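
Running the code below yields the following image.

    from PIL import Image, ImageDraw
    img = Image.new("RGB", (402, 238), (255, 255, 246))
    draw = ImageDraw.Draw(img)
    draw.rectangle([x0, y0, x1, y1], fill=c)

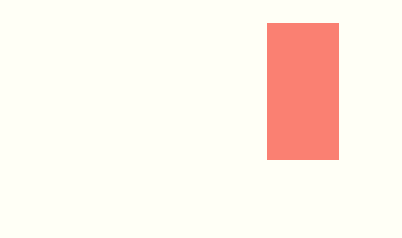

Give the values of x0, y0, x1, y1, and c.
x0 = 267; y0 = 23; x1 = 338; y1 = 159; c = 'salmon'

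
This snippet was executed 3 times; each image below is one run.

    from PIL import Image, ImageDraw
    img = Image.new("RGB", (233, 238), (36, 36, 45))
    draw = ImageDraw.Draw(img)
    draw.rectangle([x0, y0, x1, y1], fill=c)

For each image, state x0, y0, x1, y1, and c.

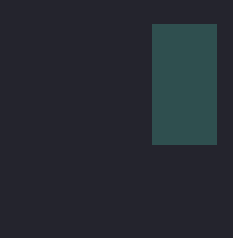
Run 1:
x0 = 152; y0 = 24; x1 = 216; y1 = 144; c = 'darkslategray'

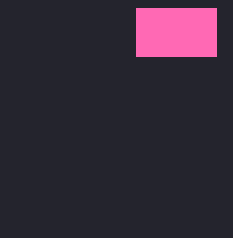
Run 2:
x0 = 136, y0 = 8, x1 = 216, y1 = 56, c = 'hotpink'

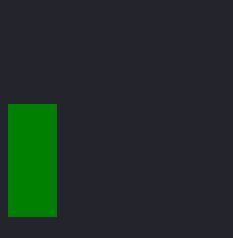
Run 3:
x0 = 8, y0 = 104, x1 = 56, y1 = 216, c = 'green'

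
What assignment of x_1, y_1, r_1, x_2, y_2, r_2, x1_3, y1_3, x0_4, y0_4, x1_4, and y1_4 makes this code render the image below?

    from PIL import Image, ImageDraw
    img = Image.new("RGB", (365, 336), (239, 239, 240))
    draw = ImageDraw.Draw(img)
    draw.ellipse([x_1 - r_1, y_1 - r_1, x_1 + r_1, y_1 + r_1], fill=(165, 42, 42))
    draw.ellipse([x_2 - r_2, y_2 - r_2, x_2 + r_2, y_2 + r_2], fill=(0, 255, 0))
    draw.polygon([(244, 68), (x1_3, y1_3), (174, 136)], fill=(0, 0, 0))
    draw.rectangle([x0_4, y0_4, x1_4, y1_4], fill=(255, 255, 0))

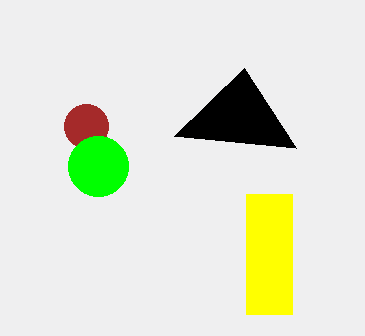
x_1 = 86
y_1 = 126
r_1 = 22
x_2 = 98
y_2 = 166
r_2 = 30
x1_3 = 296
y1_3 = 148
x0_4 = 246
y0_4 = 194
x1_4 = 292
y1_4 = 314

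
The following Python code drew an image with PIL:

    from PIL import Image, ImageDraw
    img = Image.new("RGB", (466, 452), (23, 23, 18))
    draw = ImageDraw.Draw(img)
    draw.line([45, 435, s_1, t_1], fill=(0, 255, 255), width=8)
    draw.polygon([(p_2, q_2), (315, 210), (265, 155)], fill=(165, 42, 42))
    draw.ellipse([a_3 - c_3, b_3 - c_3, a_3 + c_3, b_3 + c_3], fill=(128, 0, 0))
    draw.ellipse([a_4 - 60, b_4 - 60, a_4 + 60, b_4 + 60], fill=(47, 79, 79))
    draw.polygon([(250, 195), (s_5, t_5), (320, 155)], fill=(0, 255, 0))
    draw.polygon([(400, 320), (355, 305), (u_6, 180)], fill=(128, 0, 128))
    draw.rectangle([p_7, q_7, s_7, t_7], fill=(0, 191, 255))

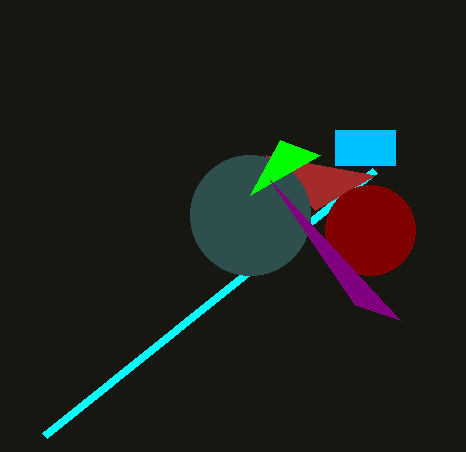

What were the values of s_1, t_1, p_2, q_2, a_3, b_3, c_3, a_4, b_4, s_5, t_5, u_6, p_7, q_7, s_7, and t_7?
s_1 = 375, t_1 = 170, p_2 = 375, q_2 = 175, a_3 = 370, b_3 = 230, c_3 = 45, a_4 = 250, b_4 = 215, s_5 = 280, t_5 = 140, u_6 = 270, p_7 = 335, q_7 = 130, s_7 = 395, t_7 = 165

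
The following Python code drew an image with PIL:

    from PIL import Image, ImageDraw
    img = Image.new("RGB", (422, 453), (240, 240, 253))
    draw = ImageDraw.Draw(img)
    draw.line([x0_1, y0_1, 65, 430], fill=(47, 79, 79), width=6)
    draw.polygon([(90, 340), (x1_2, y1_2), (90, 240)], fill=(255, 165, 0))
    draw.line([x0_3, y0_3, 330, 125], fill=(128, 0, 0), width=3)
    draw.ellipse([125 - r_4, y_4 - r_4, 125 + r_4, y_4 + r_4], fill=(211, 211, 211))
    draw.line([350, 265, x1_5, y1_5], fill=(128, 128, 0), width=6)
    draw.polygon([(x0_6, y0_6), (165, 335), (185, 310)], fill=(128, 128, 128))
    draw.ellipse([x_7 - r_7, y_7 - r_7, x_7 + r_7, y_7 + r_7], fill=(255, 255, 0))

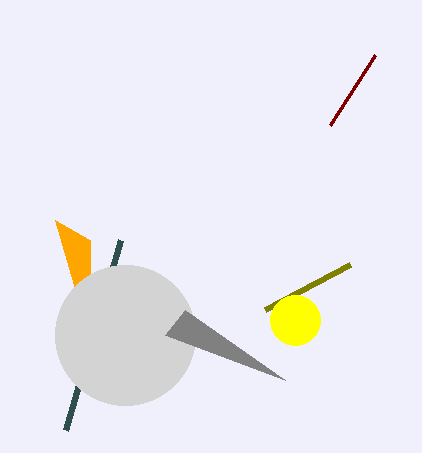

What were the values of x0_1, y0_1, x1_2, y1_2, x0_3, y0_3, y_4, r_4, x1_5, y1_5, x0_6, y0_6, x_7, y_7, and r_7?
x0_1 = 120, y0_1 = 240, x1_2 = 55, y1_2 = 220, x0_3 = 375, y0_3 = 55, y_4 = 335, r_4 = 70, x1_5 = 265, y1_5 = 310, x0_6 = 285, y0_6 = 380, x_7 = 295, y_7 = 320, r_7 = 25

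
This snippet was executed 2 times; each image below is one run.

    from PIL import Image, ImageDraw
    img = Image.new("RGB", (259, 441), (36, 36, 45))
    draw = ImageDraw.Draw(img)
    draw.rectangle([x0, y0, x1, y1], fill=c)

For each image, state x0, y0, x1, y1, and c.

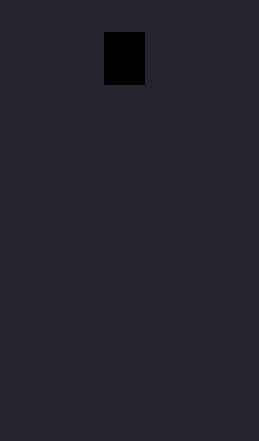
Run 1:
x0 = 104; y0 = 32; x1 = 144; y1 = 84; c = 'black'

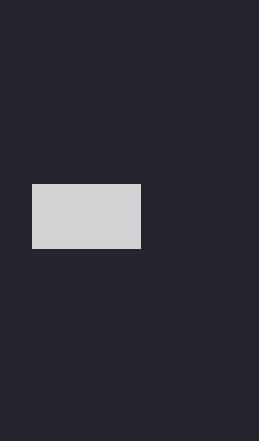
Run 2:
x0 = 32
y0 = 184
x1 = 140
y1 = 248
c = 'lightgray'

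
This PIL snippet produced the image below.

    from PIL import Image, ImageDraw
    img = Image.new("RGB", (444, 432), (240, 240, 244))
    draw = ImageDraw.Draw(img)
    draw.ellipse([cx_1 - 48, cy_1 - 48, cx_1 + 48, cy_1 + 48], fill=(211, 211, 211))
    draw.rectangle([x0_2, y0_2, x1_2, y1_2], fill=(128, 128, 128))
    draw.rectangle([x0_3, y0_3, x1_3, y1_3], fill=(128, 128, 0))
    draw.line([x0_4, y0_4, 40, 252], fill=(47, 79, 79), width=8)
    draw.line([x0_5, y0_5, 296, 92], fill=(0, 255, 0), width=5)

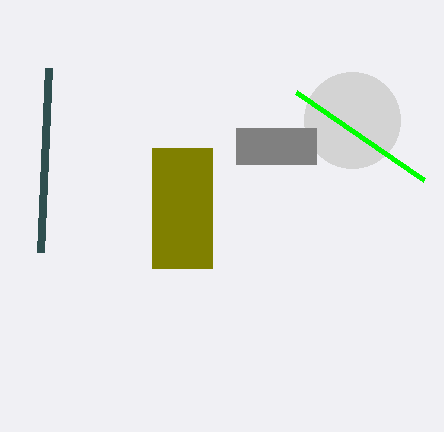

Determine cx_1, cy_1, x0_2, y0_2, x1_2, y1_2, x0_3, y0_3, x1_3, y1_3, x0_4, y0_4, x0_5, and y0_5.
cx_1 = 352
cy_1 = 120
x0_2 = 236
y0_2 = 128
x1_2 = 316
y1_2 = 164
x0_3 = 152
y0_3 = 148
x1_3 = 212
y1_3 = 268
x0_4 = 48
y0_4 = 68
x0_5 = 424
y0_5 = 180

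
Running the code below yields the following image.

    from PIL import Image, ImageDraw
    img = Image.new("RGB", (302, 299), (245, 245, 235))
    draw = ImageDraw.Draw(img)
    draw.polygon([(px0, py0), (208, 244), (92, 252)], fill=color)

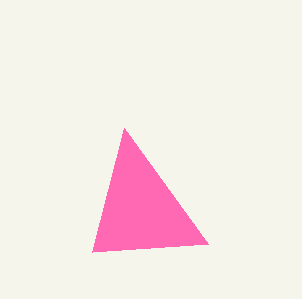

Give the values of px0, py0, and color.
px0 = 124; py0 = 128; color = 'hotpink'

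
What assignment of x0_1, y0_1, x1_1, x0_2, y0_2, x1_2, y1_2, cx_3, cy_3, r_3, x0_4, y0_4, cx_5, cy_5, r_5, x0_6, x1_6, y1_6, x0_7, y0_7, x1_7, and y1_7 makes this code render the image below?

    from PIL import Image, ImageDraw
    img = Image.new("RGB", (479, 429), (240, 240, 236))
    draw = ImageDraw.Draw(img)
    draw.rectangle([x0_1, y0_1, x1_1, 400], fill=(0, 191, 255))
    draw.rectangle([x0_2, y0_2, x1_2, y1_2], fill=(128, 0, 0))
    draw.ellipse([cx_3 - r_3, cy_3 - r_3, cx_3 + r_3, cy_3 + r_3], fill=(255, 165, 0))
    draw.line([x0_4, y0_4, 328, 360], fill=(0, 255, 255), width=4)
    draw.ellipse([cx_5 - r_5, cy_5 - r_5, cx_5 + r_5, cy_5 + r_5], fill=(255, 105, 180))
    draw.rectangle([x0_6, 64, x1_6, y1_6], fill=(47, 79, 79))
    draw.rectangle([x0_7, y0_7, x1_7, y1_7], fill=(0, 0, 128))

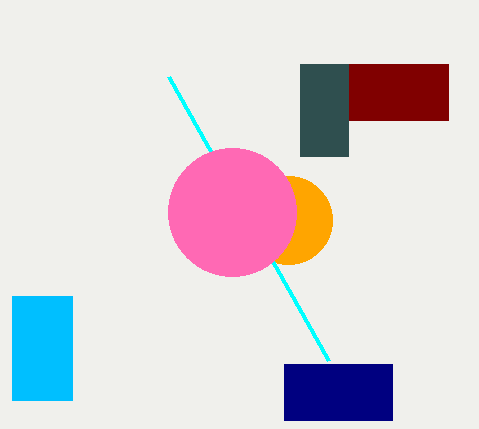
x0_1 = 12
y0_1 = 296
x1_1 = 72
x0_2 = 300
y0_2 = 64
x1_2 = 448
y1_2 = 120
cx_3 = 288
cy_3 = 220
r_3 = 44
x0_4 = 168
y0_4 = 76
cx_5 = 232
cy_5 = 212
r_5 = 64
x0_6 = 300
x1_6 = 348
y1_6 = 156
x0_7 = 284
y0_7 = 364
x1_7 = 392
y1_7 = 420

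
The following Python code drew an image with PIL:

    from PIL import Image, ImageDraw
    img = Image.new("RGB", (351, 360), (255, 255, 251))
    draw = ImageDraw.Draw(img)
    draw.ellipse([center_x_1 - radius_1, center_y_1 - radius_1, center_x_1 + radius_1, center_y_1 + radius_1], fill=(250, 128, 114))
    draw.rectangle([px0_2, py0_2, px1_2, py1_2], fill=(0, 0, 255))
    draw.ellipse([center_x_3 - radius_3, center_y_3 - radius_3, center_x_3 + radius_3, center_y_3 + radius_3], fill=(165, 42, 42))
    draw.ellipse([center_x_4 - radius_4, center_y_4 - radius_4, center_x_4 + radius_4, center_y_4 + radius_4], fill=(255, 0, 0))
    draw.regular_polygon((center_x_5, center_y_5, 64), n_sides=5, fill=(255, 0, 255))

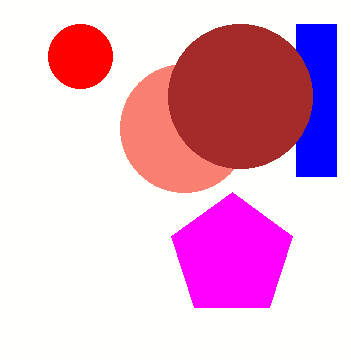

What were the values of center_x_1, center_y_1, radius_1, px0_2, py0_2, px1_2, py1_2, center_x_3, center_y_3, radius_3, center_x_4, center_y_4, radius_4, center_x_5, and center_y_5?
center_x_1 = 184; center_y_1 = 128; radius_1 = 64; px0_2 = 296; py0_2 = 24; px1_2 = 336; py1_2 = 176; center_x_3 = 240; center_y_3 = 96; radius_3 = 72; center_x_4 = 80; center_y_4 = 56; radius_4 = 32; center_x_5 = 232; center_y_5 = 256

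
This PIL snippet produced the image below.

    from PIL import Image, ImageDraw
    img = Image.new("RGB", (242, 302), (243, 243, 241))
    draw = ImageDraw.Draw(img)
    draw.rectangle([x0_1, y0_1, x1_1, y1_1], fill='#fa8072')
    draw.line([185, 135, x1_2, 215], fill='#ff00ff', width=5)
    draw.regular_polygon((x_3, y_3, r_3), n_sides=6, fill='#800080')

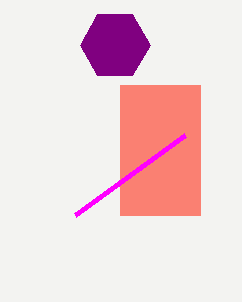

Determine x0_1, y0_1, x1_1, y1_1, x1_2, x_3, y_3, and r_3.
x0_1 = 120, y0_1 = 85, x1_1 = 200, y1_1 = 215, x1_2 = 75, x_3 = 115, y_3 = 45, r_3 = 35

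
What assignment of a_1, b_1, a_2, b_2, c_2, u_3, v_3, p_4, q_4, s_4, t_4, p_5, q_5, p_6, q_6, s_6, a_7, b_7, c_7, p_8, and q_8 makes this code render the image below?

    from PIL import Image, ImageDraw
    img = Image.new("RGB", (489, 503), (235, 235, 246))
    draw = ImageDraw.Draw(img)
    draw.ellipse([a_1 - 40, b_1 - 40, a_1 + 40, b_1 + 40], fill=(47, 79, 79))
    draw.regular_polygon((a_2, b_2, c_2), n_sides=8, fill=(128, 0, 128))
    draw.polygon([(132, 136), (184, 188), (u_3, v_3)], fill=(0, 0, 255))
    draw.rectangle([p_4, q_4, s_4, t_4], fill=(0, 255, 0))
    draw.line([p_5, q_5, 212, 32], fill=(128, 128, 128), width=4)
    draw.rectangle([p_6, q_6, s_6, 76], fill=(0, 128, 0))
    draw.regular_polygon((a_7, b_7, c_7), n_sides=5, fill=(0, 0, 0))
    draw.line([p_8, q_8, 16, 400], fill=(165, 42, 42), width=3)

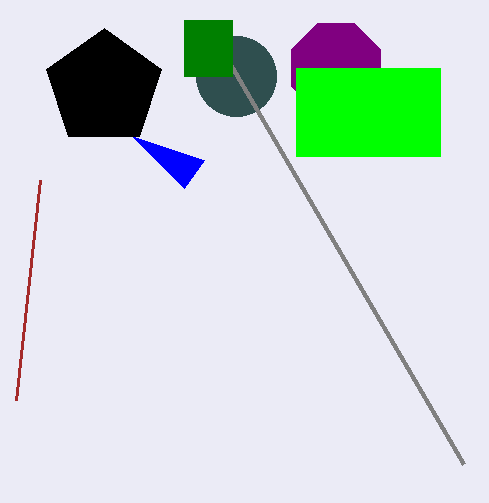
a_1 = 236; b_1 = 76; a_2 = 336; b_2 = 68; c_2 = 48; u_3 = 204; v_3 = 160; p_4 = 296; q_4 = 68; s_4 = 440; t_4 = 156; p_5 = 464; q_5 = 464; p_6 = 184; q_6 = 20; s_6 = 232; a_7 = 104; b_7 = 88; c_7 = 60; p_8 = 40; q_8 = 180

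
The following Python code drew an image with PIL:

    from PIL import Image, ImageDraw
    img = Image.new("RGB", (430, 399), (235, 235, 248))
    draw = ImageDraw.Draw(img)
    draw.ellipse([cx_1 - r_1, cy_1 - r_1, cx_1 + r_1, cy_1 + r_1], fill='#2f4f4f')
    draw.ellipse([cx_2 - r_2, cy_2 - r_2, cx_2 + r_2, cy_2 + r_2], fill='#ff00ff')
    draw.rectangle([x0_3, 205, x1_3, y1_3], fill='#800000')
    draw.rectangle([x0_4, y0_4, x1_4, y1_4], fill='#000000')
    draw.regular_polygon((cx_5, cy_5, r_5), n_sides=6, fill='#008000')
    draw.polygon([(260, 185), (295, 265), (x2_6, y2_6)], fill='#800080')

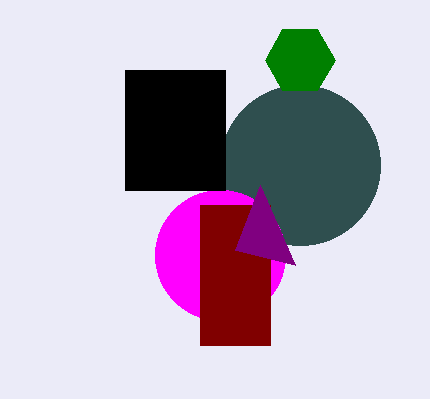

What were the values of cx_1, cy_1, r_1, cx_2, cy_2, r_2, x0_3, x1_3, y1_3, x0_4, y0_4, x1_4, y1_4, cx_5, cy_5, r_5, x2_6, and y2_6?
cx_1 = 300
cy_1 = 165
r_1 = 80
cx_2 = 220
cy_2 = 255
r_2 = 65
x0_3 = 200
x1_3 = 270
y1_3 = 345
x0_4 = 125
y0_4 = 70
x1_4 = 225
y1_4 = 190
cx_5 = 300
cy_5 = 60
r_5 = 35
x2_6 = 235
y2_6 = 250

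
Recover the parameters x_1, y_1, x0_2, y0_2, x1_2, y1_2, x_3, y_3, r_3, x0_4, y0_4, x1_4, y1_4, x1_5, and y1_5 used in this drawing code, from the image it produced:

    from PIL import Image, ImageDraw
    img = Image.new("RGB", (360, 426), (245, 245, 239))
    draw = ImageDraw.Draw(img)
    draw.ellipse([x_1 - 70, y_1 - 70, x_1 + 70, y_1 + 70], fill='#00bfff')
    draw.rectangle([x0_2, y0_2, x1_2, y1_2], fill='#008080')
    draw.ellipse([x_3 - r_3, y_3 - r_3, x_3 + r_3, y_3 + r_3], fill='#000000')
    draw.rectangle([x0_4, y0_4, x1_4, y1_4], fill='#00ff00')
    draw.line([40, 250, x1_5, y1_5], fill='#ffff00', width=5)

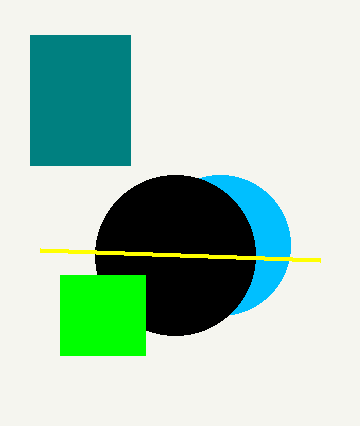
x_1 = 220
y_1 = 245
x0_2 = 30
y0_2 = 35
x1_2 = 130
y1_2 = 165
x_3 = 175
y_3 = 255
r_3 = 80
x0_4 = 60
y0_4 = 275
x1_4 = 145
y1_4 = 355
x1_5 = 320
y1_5 = 260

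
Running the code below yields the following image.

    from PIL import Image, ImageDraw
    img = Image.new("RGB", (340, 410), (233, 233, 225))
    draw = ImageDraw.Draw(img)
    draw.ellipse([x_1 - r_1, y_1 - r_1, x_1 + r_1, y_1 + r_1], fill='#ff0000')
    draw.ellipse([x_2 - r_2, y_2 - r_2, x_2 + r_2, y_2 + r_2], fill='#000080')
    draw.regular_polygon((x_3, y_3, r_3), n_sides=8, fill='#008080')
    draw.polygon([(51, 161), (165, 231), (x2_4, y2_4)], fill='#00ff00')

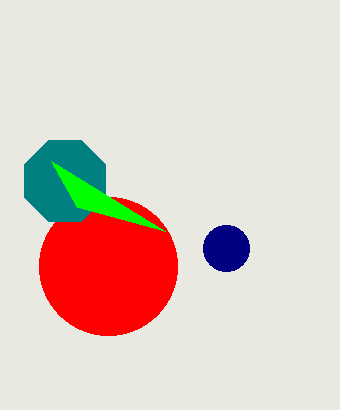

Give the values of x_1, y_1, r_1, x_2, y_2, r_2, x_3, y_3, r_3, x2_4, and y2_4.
x_1 = 108, y_1 = 266, r_1 = 69, x_2 = 226, y_2 = 248, r_2 = 23, x_3 = 65, y_3 = 181, r_3 = 44, x2_4 = 77, y2_4 = 207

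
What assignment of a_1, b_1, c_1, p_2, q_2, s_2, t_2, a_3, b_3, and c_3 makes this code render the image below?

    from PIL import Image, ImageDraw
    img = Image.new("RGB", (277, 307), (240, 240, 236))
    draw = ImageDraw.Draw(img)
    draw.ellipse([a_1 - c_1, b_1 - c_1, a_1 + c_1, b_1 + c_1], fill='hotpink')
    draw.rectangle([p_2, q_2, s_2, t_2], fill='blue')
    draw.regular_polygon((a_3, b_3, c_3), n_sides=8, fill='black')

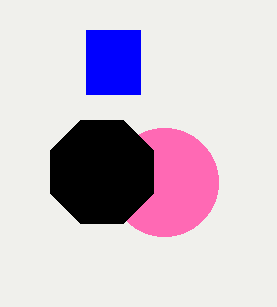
a_1 = 164
b_1 = 182
c_1 = 54
p_2 = 86
q_2 = 30
s_2 = 140
t_2 = 94
a_3 = 102
b_3 = 172
c_3 = 56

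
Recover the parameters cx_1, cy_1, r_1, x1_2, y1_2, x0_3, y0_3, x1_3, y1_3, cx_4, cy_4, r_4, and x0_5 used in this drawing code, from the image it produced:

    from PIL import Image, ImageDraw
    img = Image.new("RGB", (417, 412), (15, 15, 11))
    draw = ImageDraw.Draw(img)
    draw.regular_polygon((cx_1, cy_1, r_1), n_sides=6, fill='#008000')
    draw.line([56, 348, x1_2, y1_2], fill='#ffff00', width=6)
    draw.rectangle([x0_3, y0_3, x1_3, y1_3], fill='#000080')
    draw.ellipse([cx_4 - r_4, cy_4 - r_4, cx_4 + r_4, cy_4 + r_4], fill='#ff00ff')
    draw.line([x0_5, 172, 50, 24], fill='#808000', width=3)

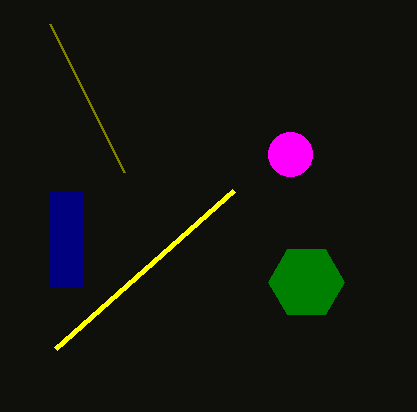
cx_1 = 306, cy_1 = 282, r_1 = 38, x1_2 = 234, y1_2 = 190, x0_3 = 50, y0_3 = 192, x1_3 = 82, y1_3 = 286, cx_4 = 290, cy_4 = 154, r_4 = 22, x0_5 = 124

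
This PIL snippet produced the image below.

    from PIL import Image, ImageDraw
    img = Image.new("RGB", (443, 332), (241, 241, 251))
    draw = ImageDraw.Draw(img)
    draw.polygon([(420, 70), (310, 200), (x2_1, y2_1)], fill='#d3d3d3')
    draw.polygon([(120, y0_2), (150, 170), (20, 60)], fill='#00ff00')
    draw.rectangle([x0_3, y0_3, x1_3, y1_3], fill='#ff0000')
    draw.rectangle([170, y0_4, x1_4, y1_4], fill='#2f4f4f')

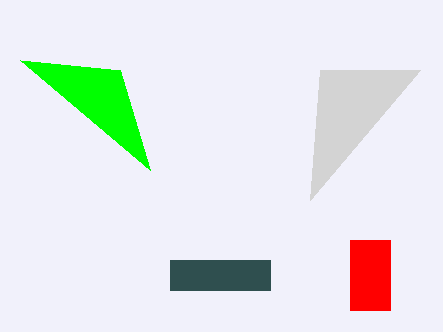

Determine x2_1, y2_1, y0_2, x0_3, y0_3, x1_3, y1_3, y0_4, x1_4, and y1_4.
x2_1 = 320
y2_1 = 70
y0_2 = 70
x0_3 = 350
y0_3 = 240
x1_3 = 390
y1_3 = 310
y0_4 = 260
x1_4 = 270
y1_4 = 290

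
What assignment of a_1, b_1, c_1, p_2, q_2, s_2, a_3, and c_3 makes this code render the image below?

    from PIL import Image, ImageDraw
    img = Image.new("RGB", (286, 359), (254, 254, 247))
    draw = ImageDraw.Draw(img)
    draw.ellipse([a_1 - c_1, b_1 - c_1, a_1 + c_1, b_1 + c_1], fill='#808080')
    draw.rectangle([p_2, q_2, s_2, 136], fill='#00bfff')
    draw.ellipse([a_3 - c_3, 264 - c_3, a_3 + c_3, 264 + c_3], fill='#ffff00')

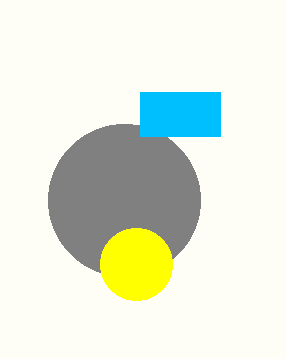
a_1 = 124, b_1 = 200, c_1 = 76, p_2 = 140, q_2 = 92, s_2 = 220, a_3 = 136, c_3 = 36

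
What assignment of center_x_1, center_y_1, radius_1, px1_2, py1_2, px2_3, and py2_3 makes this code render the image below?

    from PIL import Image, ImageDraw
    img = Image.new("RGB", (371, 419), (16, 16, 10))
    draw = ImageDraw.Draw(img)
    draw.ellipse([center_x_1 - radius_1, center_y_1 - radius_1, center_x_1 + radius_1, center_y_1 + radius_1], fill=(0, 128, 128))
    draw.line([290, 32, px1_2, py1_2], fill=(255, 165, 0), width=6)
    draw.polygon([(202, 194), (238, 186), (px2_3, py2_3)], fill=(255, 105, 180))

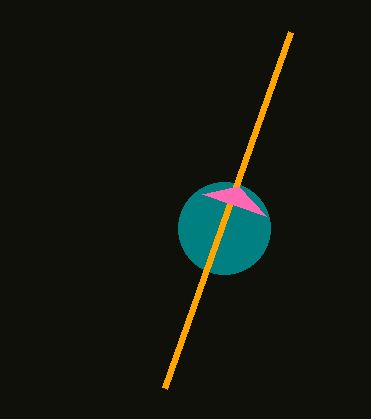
center_x_1 = 224, center_y_1 = 228, radius_1 = 46, px1_2 = 164, py1_2 = 388, px2_3 = 266, py2_3 = 216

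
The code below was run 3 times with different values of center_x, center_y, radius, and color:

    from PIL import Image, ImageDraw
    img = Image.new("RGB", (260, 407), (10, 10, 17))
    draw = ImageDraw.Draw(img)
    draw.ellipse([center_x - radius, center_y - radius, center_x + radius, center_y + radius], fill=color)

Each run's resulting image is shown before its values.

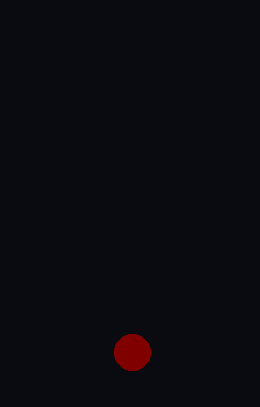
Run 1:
center_x = 132; center_y = 352; radius = 18; color = 'maroon'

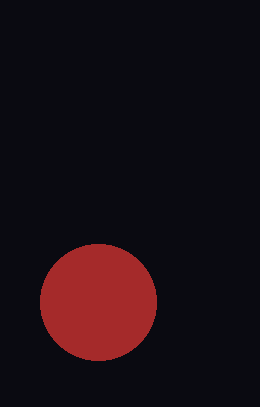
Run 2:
center_x = 98; center_y = 302; radius = 58; color = 'brown'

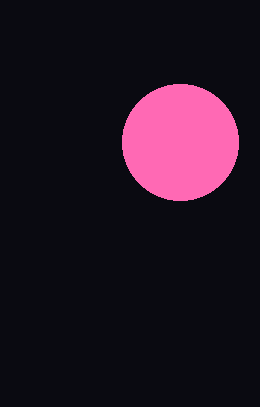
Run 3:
center_x = 180, center_y = 142, radius = 58, color = 'hotpink'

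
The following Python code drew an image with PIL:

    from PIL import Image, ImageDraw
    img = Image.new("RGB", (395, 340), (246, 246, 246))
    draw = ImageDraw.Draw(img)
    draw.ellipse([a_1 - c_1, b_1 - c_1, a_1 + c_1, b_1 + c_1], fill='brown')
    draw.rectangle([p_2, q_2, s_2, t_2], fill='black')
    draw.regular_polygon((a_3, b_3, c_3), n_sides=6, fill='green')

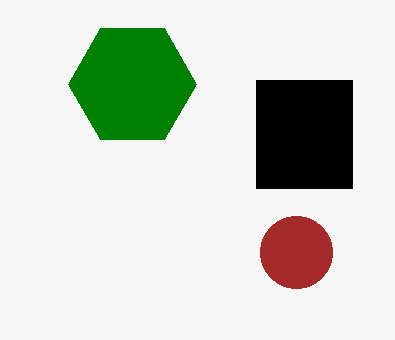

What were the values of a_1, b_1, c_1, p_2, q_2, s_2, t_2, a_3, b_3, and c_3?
a_1 = 296
b_1 = 252
c_1 = 36
p_2 = 256
q_2 = 80
s_2 = 352
t_2 = 188
a_3 = 132
b_3 = 84
c_3 = 64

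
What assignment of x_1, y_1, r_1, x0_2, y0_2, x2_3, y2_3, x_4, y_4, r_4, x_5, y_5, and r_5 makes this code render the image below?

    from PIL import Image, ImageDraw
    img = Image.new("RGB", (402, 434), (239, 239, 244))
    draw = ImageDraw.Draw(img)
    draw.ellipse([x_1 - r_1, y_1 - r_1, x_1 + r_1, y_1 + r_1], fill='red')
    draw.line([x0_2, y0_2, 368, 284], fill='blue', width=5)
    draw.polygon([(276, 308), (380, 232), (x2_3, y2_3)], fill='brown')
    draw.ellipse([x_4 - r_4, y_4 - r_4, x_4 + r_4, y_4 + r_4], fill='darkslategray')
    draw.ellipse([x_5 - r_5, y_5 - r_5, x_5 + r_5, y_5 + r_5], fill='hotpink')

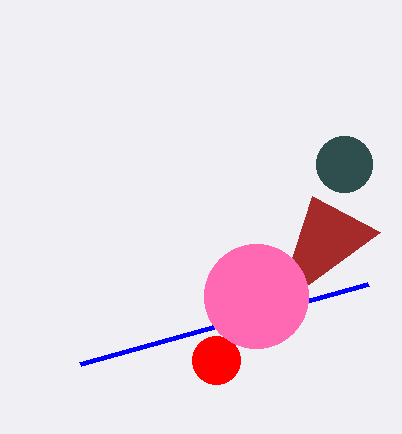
x_1 = 216, y_1 = 360, r_1 = 24, x0_2 = 80, y0_2 = 364, x2_3 = 312, y2_3 = 196, x_4 = 344, y_4 = 164, r_4 = 28, x_5 = 256, y_5 = 296, r_5 = 52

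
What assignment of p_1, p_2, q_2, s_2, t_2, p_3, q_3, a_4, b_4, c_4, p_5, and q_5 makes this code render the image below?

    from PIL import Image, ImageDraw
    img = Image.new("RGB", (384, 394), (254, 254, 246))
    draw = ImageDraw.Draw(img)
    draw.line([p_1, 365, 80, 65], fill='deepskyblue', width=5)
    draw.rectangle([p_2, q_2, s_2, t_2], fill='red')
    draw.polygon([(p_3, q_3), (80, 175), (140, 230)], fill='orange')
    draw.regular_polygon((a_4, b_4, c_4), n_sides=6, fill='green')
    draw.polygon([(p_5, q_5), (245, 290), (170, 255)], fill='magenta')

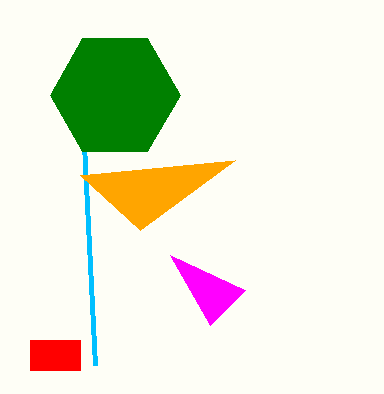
p_1 = 95
p_2 = 30
q_2 = 340
s_2 = 80
t_2 = 370
p_3 = 235
q_3 = 160
a_4 = 115
b_4 = 95
c_4 = 65
p_5 = 210
q_5 = 325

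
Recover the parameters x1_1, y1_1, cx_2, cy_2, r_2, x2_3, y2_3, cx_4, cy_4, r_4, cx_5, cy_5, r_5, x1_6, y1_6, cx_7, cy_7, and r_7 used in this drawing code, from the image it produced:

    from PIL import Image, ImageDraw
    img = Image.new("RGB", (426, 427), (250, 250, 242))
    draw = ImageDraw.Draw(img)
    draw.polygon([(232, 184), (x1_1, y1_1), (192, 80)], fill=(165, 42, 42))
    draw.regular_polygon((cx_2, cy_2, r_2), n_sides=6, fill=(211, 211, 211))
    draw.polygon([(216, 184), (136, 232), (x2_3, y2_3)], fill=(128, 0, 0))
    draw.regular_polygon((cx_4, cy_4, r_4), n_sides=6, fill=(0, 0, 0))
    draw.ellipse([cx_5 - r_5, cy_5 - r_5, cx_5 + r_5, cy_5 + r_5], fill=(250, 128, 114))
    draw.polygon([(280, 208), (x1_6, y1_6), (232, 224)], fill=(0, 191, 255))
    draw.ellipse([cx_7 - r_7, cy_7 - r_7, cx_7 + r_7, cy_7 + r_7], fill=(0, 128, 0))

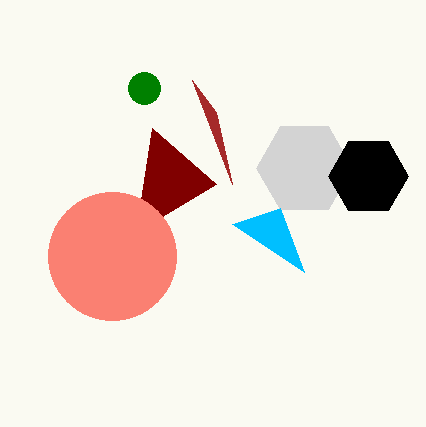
x1_1 = 216; y1_1 = 112; cx_2 = 304; cy_2 = 168; r_2 = 48; x2_3 = 152; y2_3 = 128; cx_4 = 368; cy_4 = 176; r_4 = 40; cx_5 = 112; cy_5 = 256; r_5 = 64; x1_6 = 304; y1_6 = 272; cx_7 = 144; cy_7 = 88; r_7 = 16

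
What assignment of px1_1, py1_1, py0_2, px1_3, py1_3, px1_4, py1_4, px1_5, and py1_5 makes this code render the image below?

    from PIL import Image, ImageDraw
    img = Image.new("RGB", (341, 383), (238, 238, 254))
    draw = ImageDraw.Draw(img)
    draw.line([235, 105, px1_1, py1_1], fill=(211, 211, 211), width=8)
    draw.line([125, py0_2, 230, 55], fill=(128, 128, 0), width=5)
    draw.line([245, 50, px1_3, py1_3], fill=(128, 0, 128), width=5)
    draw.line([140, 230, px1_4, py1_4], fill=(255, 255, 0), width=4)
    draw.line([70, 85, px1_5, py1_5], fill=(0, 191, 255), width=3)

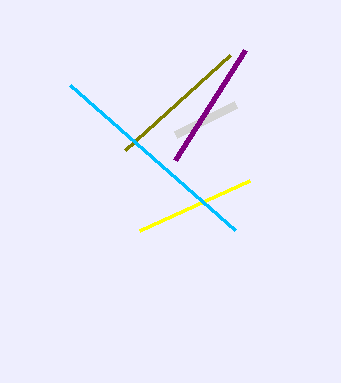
px1_1 = 175, py1_1 = 135, py0_2 = 150, px1_3 = 175, py1_3 = 160, px1_4 = 250, py1_4 = 180, px1_5 = 235, py1_5 = 230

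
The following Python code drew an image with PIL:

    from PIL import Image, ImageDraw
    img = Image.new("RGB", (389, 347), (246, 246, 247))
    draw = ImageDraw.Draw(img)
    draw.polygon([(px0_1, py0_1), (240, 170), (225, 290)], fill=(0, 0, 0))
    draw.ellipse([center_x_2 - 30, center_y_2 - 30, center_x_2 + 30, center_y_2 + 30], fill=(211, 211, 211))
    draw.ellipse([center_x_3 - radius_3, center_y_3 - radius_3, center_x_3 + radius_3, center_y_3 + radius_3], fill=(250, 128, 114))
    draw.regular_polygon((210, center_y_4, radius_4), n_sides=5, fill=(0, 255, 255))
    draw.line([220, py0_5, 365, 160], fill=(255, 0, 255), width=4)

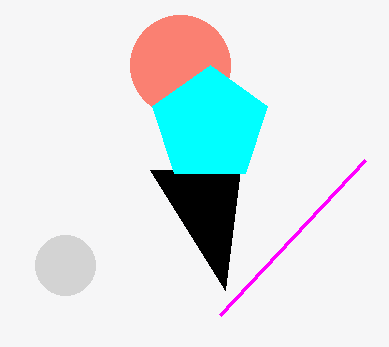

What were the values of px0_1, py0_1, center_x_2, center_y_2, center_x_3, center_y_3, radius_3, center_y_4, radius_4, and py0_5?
px0_1 = 150; py0_1 = 170; center_x_2 = 65; center_y_2 = 265; center_x_3 = 180; center_y_3 = 65; radius_3 = 50; center_y_4 = 125; radius_4 = 60; py0_5 = 315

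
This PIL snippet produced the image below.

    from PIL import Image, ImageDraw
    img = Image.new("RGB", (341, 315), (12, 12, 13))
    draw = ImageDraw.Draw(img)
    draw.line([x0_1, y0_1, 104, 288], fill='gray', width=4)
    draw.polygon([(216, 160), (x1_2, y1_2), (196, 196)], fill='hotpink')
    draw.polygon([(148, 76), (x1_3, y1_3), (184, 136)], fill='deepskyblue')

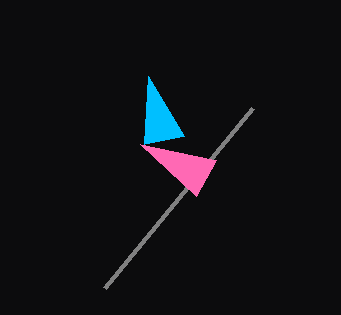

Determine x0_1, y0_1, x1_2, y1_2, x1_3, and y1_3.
x0_1 = 252; y0_1 = 108; x1_2 = 140; y1_2 = 144; x1_3 = 144; y1_3 = 144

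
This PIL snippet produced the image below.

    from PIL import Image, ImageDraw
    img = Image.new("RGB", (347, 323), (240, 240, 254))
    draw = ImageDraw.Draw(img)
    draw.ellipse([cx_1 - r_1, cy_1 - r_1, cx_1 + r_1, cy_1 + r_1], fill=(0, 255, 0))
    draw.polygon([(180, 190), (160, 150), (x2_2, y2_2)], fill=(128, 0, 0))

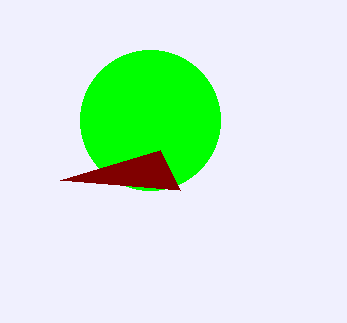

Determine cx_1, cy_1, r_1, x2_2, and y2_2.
cx_1 = 150
cy_1 = 120
r_1 = 70
x2_2 = 60
y2_2 = 180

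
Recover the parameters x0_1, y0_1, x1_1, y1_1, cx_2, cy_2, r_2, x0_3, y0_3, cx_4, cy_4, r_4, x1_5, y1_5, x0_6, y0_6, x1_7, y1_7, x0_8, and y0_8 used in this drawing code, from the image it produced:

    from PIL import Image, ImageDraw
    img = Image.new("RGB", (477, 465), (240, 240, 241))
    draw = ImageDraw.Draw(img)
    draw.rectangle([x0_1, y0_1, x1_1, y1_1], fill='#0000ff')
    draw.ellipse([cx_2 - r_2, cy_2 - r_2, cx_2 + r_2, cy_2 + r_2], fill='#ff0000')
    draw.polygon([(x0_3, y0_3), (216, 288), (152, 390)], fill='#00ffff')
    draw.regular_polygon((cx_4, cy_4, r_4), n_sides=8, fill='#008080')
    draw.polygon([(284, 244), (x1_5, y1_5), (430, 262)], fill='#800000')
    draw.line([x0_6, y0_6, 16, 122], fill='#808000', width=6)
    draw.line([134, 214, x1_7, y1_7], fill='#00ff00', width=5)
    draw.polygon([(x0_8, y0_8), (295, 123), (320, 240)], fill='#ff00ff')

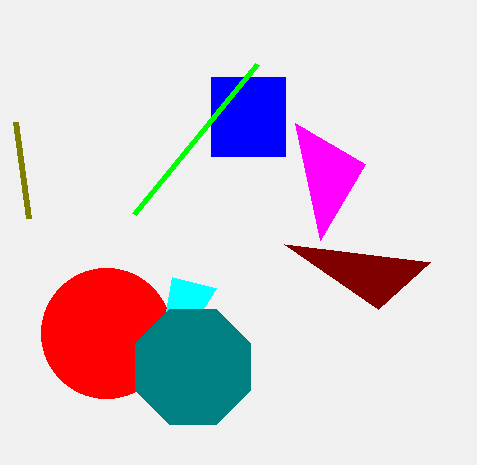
x0_1 = 211
y0_1 = 77
x1_1 = 285
y1_1 = 156
cx_2 = 106
cy_2 = 333
r_2 = 65
x0_3 = 172
y0_3 = 277
cx_4 = 193
cy_4 = 367
r_4 = 62
x1_5 = 378
y1_5 = 309
x0_6 = 29
y0_6 = 218
x1_7 = 257
y1_7 = 64
x0_8 = 365
y0_8 = 164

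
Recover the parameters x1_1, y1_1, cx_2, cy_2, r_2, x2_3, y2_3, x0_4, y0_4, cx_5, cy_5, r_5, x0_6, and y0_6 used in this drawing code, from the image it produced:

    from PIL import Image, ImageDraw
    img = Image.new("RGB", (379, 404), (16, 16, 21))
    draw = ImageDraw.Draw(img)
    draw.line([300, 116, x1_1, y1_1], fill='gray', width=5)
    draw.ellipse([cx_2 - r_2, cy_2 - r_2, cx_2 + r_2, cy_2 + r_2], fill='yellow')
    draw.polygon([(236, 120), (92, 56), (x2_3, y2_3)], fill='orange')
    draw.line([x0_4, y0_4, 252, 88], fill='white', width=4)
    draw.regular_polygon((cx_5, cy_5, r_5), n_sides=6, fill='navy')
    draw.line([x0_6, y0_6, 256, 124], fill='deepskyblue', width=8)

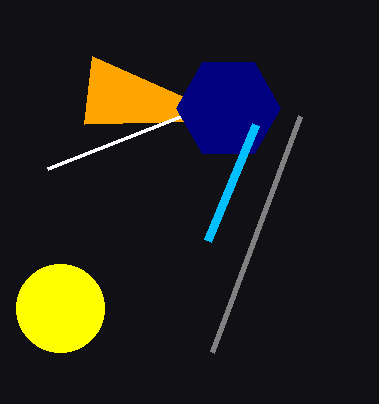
x1_1 = 212, y1_1 = 352, cx_2 = 60, cy_2 = 308, r_2 = 44, x2_3 = 84, y2_3 = 124, x0_4 = 48, y0_4 = 168, cx_5 = 228, cy_5 = 108, r_5 = 52, x0_6 = 208, y0_6 = 240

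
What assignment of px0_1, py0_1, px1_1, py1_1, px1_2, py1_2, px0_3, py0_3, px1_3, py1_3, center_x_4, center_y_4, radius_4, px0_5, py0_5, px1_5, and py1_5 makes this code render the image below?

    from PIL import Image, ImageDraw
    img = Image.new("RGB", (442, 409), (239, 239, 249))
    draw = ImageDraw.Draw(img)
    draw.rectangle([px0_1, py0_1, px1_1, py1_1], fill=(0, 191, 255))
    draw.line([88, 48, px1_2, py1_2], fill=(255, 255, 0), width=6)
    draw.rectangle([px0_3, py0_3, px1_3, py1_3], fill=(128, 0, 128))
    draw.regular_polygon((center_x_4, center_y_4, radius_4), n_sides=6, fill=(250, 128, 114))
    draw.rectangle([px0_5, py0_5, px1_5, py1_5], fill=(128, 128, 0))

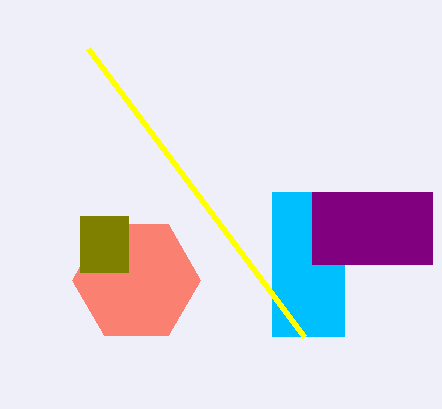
px0_1 = 272, py0_1 = 192, px1_1 = 344, py1_1 = 336, px1_2 = 304, py1_2 = 336, px0_3 = 312, py0_3 = 192, px1_3 = 432, py1_3 = 264, center_x_4 = 136, center_y_4 = 280, radius_4 = 64, px0_5 = 80, py0_5 = 216, px1_5 = 128, py1_5 = 272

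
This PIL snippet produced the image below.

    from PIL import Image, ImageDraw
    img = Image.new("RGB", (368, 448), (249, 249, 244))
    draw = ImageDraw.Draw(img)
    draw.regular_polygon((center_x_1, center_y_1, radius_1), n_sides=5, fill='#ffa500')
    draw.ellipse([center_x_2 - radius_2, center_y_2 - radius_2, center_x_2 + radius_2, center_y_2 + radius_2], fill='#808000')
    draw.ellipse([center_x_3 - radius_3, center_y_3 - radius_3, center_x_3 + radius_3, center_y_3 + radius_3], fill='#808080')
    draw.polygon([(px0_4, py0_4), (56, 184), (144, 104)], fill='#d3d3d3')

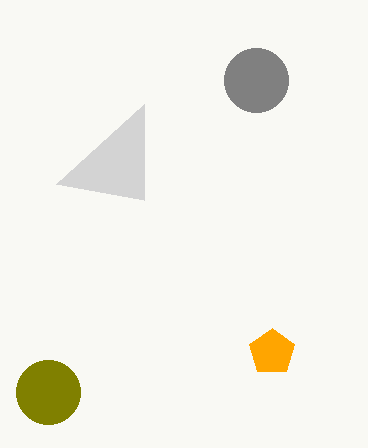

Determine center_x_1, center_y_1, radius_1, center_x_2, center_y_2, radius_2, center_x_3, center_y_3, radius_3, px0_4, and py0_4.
center_x_1 = 272, center_y_1 = 352, radius_1 = 24, center_x_2 = 48, center_y_2 = 392, radius_2 = 32, center_x_3 = 256, center_y_3 = 80, radius_3 = 32, px0_4 = 144, py0_4 = 200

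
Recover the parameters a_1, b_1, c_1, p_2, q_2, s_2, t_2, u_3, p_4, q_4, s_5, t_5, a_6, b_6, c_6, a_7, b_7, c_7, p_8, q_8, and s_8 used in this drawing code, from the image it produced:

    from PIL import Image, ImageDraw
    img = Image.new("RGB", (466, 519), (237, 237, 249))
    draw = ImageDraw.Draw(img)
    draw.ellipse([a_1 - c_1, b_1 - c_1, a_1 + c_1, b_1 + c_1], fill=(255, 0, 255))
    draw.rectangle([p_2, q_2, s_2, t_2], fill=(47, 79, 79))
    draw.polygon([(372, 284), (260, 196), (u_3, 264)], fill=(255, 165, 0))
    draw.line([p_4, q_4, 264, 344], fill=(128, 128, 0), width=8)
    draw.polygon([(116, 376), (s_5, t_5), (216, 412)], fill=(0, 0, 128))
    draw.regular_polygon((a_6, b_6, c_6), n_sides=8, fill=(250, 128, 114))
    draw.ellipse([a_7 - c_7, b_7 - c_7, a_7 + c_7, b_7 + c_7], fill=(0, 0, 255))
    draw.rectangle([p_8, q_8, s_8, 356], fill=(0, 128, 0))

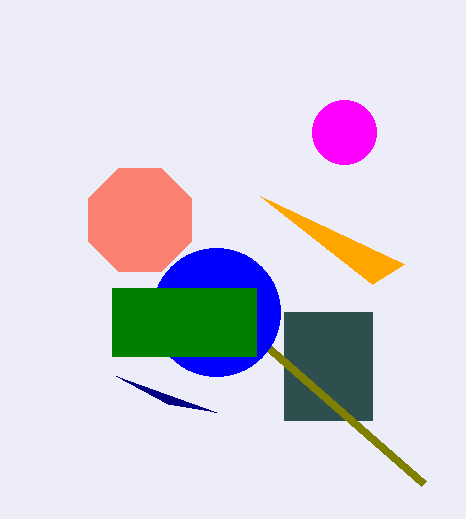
a_1 = 344, b_1 = 132, c_1 = 32, p_2 = 284, q_2 = 312, s_2 = 372, t_2 = 420, u_3 = 404, p_4 = 424, q_4 = 484, s_5 = 168, t_5 = 404, a_6 = 140, b_6 = 220, c_6 = 56, a_7 = 216, b_7 = 312, c_7 = 64, p_8 = 112, q_8 = 288, s_8 = 256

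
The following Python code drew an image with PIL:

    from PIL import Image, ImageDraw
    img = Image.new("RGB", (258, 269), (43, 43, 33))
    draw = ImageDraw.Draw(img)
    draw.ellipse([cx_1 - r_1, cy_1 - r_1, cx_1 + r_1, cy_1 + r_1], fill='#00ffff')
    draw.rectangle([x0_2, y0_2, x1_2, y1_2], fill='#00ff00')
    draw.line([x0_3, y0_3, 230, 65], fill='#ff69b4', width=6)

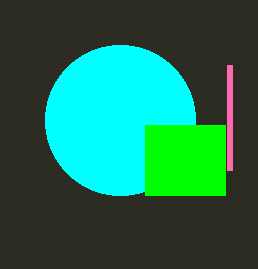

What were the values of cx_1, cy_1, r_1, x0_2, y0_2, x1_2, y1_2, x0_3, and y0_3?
cx_1 = 120, cy_1 = 120, r_1 = 75, x0_2 = 145, y0_2 = 125, x1_2 = 225, y1_2 = 195, x0_3 = 230, y0_3 = 170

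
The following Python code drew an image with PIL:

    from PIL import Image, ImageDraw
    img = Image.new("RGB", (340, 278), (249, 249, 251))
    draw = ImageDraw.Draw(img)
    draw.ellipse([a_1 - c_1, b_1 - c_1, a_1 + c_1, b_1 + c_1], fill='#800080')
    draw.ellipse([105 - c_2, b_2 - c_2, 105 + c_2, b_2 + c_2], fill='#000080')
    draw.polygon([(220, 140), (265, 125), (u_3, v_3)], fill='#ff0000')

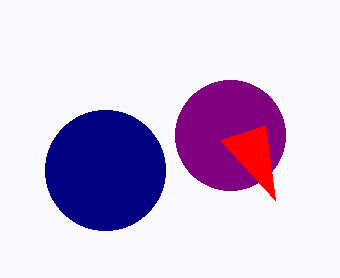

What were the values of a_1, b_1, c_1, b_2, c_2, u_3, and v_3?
a_1 = 230
b_1 = 135
c_1 = 55
b_2 = 170
c_2 = 60
u_3 = 275
v_3 = 200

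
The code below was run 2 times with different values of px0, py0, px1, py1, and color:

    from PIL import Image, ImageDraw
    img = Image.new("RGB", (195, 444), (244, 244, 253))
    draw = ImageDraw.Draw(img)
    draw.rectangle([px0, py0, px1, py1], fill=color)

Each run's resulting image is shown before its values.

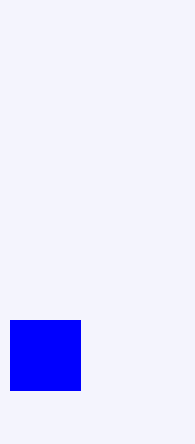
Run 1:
px0 = 10
py0 = 320
px1 = 80
py1 = 390
color = 'blue'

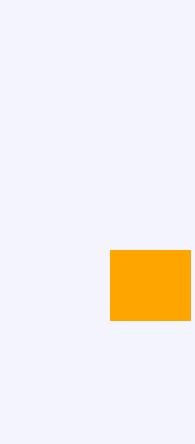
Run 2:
px0 = 110; py0 = 250; px1 = 190; py1 = 320; color = 'orange'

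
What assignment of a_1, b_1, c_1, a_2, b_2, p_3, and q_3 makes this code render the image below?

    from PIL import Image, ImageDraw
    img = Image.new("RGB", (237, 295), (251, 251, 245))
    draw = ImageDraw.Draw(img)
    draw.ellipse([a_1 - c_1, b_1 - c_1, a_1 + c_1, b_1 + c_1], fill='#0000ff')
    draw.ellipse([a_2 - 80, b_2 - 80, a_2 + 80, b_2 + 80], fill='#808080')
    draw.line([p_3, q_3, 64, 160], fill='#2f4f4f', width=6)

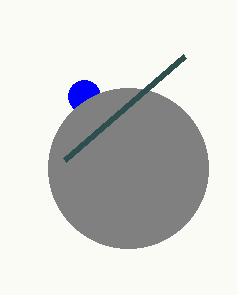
a_1 = 84
b_1 = 96
c_1 = 16
a_2 = 128
b_2 = 168
p_3 = 184
q_3 = 56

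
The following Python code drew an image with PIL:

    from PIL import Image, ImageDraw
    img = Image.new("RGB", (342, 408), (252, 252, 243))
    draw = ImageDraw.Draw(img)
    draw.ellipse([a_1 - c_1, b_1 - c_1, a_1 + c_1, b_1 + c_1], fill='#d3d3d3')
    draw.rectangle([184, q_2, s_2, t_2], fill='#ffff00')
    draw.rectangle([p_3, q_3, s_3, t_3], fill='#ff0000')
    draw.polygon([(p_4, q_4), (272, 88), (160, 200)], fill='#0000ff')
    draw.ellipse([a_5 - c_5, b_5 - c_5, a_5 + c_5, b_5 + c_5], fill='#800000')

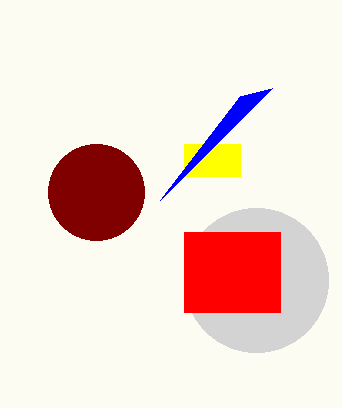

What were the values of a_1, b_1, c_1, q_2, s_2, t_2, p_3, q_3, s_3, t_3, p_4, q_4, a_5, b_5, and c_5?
a_1 = 256, b_1 = 280, c_1 = 72, q_2 = 144, s_2 = 240, t_2 = 176, p_3 = 184, q_3 = 232, s_3 = 280, t_3 = 312, p_4 = 240, q_4 = 96, a_5 = 96, b_5 = 192, c_5 = 48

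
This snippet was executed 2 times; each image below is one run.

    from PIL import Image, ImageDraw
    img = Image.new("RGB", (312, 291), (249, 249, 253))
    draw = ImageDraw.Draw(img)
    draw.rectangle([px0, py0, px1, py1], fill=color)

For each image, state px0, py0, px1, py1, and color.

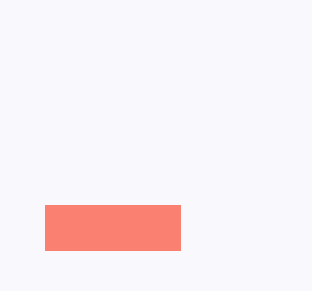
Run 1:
px0 = 45; py0 = 205; px1 = 180; py1 = 250; color = 'salmon'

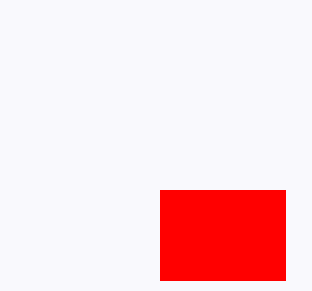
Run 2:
px0 = 160
py0 = 190
px1 = 285
py1 = 280
color = 'red'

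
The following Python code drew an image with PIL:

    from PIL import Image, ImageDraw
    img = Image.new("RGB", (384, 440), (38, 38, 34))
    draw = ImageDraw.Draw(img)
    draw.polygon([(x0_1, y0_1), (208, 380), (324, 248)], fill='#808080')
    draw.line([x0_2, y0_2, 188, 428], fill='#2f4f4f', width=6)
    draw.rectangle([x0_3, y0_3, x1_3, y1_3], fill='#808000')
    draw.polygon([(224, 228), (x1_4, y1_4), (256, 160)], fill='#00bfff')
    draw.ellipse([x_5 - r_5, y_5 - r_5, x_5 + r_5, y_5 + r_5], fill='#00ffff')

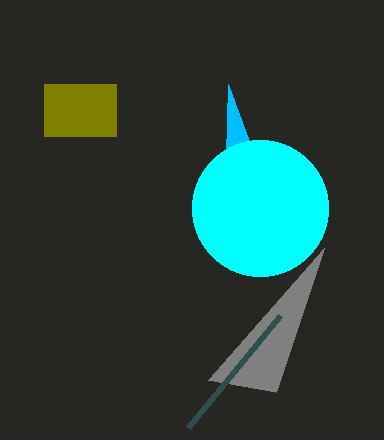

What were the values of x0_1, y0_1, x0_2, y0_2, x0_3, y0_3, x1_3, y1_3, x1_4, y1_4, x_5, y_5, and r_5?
x0_1 = 276, y0_1 = 392, x0_2 = 280, y0_2 = 316, x0_3 = 44, y0_3 = 84, x1_3 = 116, y1_3 = 136, x1_4 = 228, y1_4 = 84, x_5 = 260, y_5 = 208, r_5 = 68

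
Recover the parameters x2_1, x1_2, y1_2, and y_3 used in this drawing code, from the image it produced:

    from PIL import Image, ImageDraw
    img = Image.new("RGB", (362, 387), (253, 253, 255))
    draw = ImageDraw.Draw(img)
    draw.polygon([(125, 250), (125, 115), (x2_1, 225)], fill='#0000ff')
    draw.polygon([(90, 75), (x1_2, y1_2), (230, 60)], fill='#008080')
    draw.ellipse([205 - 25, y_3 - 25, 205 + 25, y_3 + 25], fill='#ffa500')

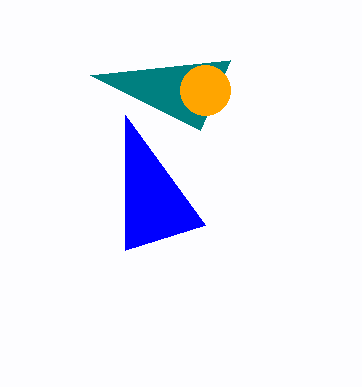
x2_1 = 205
x1_2 = 200
y1_2 = 130
y_3 = 90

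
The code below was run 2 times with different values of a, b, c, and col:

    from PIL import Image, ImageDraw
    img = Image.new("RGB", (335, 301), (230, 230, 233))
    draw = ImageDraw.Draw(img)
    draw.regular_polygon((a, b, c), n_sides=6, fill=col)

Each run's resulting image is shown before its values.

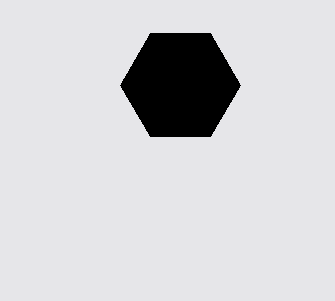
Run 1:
a = 180; b = 85; c = 60; col = 'black'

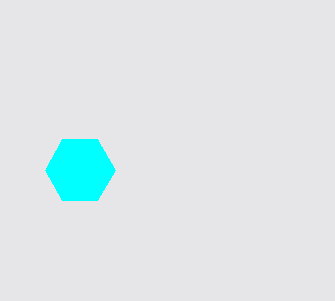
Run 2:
a = 80; b = 170; c = 35; col = 'cyan'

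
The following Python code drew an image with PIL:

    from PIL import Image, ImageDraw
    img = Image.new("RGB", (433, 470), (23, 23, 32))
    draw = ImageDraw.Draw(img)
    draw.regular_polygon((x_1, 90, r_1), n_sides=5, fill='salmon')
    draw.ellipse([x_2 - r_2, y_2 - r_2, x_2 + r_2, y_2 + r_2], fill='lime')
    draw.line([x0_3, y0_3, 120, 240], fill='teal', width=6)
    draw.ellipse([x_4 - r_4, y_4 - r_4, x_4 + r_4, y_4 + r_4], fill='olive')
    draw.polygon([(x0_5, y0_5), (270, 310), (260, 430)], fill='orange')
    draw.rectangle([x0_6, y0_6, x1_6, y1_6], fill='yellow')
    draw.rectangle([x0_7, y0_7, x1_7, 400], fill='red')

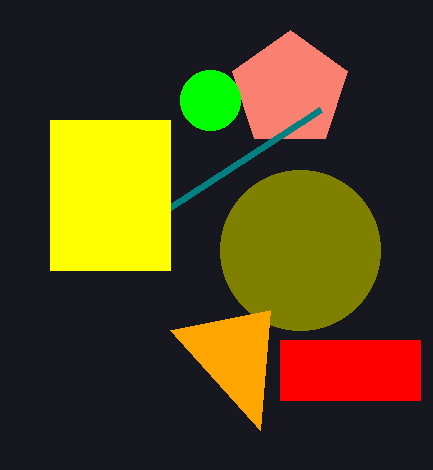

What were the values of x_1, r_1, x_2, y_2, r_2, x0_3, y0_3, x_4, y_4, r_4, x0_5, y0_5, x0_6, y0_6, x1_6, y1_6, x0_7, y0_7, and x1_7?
x_1 = 290, r_1 = 60, x_2 = 210, y_2 = 100, r_2 = 30, x0_3 = 320, y0_3 = 110, x_4 = 300, y_4 = 250, r_4 = 80, x0_5 = 170, y0_5 = 330, x0_6 = 50, y0_6 = 120, x1_6 = 170, y1_6 = 270, x0_7 = 280, y0_7 = 340, x1_7 = 420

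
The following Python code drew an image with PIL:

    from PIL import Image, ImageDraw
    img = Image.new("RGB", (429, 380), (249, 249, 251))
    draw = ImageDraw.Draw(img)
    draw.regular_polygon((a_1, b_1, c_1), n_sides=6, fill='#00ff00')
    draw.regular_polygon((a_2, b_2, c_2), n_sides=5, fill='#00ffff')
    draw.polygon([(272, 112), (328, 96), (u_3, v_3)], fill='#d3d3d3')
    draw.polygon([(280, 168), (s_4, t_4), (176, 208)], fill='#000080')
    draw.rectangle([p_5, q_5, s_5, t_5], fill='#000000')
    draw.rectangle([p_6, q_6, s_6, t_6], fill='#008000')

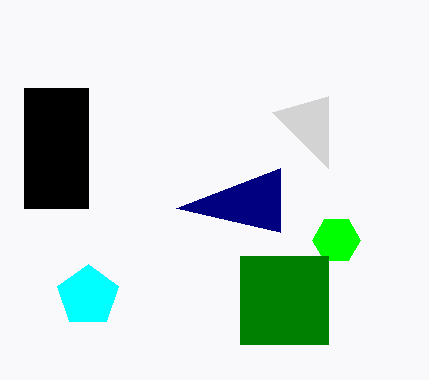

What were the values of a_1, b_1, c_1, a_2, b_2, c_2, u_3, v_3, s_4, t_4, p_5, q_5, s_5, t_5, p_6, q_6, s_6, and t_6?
a_1 = 336; b_1 = 240; c_1 = 24; a_2 = 88; b_2 = 296; c_2 = 32; u_3 = 328; v_3 = 168; s_4 = 280; t_4 = 232; p_5 = 24; q_5 = 88; s_5 = 88; t_5 = 208; p_6 = 240; q_6 = 256; s_6 = 328; t_6 = 344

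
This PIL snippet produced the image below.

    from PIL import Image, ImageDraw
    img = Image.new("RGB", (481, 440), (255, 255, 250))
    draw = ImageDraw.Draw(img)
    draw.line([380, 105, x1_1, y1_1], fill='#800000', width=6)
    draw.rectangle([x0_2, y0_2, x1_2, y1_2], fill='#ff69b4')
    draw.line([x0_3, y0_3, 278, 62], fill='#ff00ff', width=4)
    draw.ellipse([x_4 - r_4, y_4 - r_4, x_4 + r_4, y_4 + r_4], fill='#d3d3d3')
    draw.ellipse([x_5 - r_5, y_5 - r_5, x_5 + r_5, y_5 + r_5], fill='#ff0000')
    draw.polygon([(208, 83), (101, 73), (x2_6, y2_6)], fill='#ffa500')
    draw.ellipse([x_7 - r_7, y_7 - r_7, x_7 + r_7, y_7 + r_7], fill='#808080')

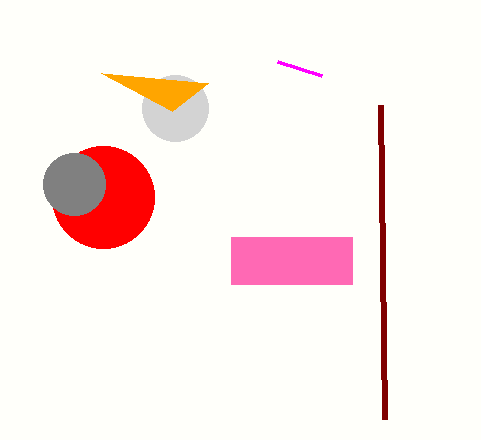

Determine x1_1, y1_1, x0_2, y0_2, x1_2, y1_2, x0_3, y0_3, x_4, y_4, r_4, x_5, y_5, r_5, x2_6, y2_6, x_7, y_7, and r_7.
x1_1 = 384; y1_1 = 419; x0_2 = 231; y0_2 = 237; x1_2 = 352; y1_2 = 284; x0_3 = 322; y0_3 = 76; x_4 = 175; y_4 = 108; r_4 = 33; x_5 = 103; y_5 = 197; r_5 = 51; x2_6 = 172; y2_6 = 111; x_7 = 74; y_7 = 184; r_7 = 31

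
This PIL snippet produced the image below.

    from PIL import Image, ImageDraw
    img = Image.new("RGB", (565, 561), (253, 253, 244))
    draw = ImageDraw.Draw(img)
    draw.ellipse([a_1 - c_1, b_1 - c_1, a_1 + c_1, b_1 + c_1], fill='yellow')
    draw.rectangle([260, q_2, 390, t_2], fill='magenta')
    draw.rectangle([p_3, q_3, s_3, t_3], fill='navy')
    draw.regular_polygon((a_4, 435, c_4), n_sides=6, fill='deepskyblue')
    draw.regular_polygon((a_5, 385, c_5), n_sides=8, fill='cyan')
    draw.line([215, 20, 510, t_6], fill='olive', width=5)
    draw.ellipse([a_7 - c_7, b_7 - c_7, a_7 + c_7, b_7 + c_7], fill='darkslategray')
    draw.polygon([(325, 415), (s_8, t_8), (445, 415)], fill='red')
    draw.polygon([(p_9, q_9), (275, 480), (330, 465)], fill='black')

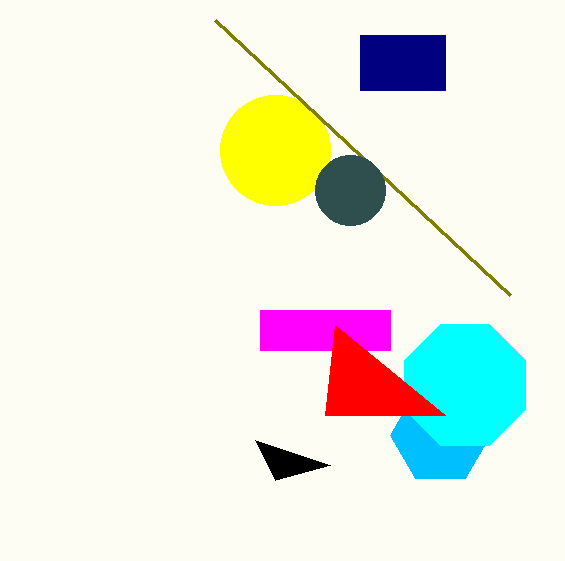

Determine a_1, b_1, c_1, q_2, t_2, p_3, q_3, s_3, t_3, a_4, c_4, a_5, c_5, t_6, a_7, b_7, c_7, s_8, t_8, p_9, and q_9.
a_1 = 275; b_1 = 150; c_1 = 55; q_2 = 310; t_2 = 350; p_3 = 360; q_3 = 35; s_3 = 445; t_3 = 90; a_4 = 440; c_4 = 50; a_5 = 465; c_5 = 65; t_6 = 295; a_7 = 350; b_7 = 190; c_7 = 35; s_8 = 335; t_8 = 325; p_9 = 255; q_9 = 440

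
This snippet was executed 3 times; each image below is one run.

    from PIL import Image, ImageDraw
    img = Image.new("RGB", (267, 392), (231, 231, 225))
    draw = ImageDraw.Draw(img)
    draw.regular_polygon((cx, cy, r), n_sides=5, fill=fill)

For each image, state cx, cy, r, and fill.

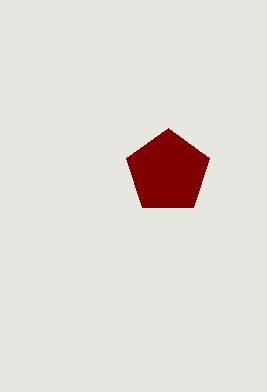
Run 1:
cx = 168, cy = 172, r = 44, fill = 'maroon'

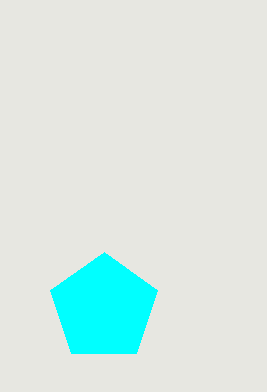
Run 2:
cx = 104, cy = 308, r = 56, fill = 'cyan'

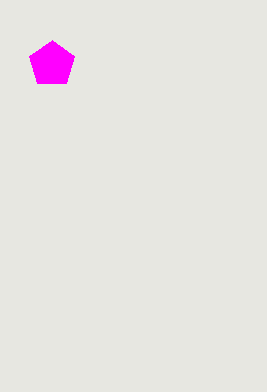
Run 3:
cx = 52
cy = 64
r = 24
fill = 'magenta'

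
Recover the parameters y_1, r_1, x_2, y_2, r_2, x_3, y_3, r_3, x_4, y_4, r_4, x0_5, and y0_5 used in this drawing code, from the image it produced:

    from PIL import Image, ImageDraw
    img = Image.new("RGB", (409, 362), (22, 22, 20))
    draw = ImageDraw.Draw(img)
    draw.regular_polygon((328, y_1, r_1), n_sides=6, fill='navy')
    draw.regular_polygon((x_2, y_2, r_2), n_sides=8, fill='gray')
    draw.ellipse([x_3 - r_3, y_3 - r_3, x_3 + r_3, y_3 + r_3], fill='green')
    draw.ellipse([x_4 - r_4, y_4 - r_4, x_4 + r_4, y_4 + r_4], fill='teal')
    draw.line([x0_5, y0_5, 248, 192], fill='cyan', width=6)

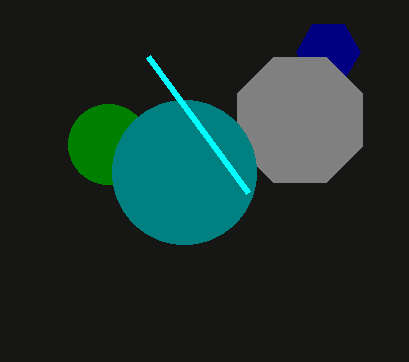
y_1 = 52; r_1 = 32; x_2 = 300; y_2 = 120; r_2 = 68; x_3 = 108; y_3 = 144; r_3 = 40; x_4 = 184; y_4 = 172; r_4 = 72; x0_5 = 148; y0_5 = 56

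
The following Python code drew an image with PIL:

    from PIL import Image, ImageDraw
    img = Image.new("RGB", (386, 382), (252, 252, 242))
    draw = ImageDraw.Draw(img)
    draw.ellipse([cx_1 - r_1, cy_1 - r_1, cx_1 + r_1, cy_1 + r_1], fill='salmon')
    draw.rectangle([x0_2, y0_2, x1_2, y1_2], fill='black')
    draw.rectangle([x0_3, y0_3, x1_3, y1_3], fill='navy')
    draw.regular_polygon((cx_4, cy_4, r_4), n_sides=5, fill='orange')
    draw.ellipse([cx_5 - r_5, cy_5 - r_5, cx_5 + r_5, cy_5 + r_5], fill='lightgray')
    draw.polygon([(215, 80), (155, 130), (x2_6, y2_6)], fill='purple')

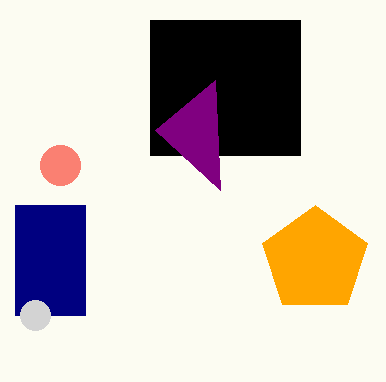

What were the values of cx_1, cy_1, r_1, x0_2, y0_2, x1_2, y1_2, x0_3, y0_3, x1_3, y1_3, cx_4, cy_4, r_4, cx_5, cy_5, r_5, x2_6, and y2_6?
cx_1 = 60
cy_1 = 165
r_1 = 20
x0_2 = 150
y0_2 = 20
x1_2 = 300
y1_2 = 155
x0_3 = 15
y0_3 = 205
x1_3 = 85
y1_3 = 315
cx_4 = 315
cy_4 = 260
r_4 = 55
cx_5 = 35
cy_5 = 315
r_5 = 15
x2_6 = 220
y2_6 = 190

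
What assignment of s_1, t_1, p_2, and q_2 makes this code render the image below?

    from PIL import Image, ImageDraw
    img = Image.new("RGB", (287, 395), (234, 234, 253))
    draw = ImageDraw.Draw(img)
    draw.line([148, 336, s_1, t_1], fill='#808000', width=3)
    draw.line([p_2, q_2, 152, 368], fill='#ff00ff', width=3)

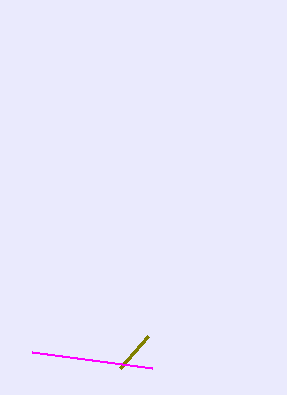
s_1 = 120
t_1 = 368
p_2 = 32
q_2 = 352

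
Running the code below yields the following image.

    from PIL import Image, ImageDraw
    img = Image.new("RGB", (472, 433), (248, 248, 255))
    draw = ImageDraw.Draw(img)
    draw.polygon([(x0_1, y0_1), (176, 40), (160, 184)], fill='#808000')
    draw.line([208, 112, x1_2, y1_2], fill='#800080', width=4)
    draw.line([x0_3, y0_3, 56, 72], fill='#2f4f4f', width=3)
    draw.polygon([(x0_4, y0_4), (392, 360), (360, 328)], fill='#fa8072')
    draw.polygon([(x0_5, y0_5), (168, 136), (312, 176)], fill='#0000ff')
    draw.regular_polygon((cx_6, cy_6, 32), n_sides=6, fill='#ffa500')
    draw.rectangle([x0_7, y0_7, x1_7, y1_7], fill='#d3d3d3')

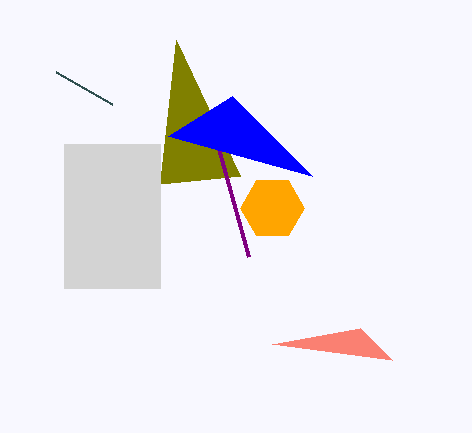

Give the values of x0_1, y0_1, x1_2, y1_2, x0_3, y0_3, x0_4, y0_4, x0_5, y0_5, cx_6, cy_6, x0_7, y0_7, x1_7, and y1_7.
x0_1 = 240, y0_1 = 176, x1_2 = 248, y1_2 = 256, x0_3 = 112, y0_3 = 104, x0_4 = 272, y0_4 = 344, x0_5 = 232, y0_5 = 96, cx_6 = 272, cy_6 = 208, x0_7 = 64, y0_7 = 144, x1_7 = 160, y1_7 = 288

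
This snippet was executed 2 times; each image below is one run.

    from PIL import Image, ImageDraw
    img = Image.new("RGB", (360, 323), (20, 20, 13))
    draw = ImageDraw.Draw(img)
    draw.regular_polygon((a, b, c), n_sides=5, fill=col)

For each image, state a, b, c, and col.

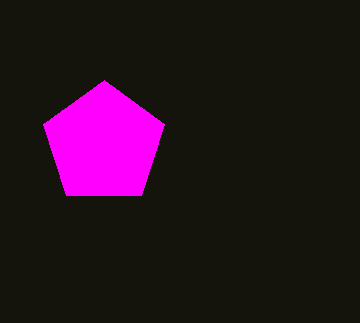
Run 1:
a = 104, b = 144, c = 64, col = 'magenta'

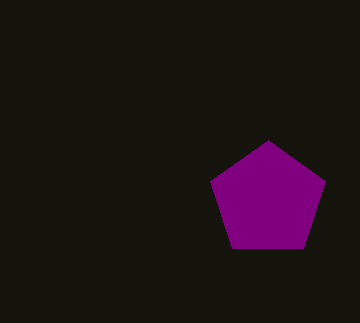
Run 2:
a = 268, b = 200, c = 60, col = 'purple'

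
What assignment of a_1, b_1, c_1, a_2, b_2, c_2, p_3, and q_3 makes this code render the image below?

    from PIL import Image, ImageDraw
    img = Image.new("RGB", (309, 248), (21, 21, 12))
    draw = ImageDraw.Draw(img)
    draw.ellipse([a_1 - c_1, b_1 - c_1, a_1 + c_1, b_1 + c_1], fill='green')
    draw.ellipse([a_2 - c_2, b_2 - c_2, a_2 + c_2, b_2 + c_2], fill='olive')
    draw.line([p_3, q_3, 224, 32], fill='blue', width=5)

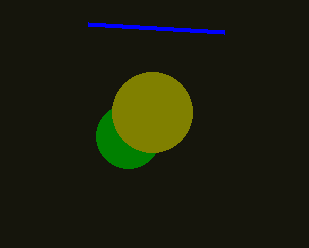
a_1 = 128, b_1 = 136, c_1 = 32, a_2 = 152, b_2 = 112, c_2 = 40, p_3 = 88, q_3 = 24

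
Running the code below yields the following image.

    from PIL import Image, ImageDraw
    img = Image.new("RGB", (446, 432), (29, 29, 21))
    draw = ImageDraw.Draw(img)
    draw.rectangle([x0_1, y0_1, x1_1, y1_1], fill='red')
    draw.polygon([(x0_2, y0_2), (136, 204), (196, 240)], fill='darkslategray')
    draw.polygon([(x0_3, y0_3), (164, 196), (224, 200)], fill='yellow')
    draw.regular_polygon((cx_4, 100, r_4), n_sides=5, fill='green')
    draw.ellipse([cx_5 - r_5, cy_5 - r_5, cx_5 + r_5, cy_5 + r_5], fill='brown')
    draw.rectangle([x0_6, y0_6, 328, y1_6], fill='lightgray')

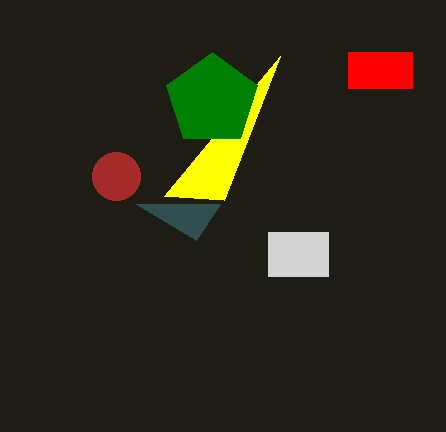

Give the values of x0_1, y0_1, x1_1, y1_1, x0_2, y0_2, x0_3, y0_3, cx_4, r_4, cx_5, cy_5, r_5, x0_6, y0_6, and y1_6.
x0_1 = 348, y0_1 = 52, x1_1 = 412, y1_1 = 88, x0_2 = 220, y0_2 = 204, x0_3 = 280, y0_3 = 56, cx_4 = 212, r_4 = 48, cx_5 = 116, cy_5 = 176, r_5 = 24, x0_6 = 268, y0_6 = 232, y1_6 = 276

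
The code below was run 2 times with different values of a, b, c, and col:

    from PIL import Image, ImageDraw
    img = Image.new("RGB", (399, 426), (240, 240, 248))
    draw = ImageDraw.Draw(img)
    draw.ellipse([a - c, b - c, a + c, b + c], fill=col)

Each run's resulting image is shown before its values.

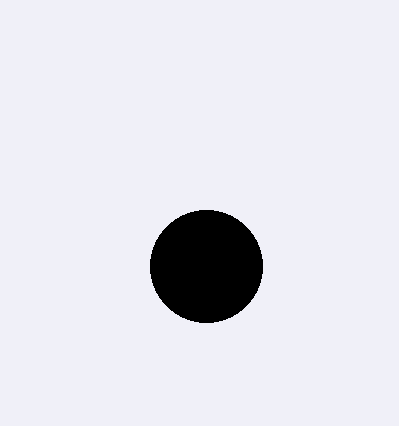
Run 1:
a = 206
b = 266
c = 56
col = 'black'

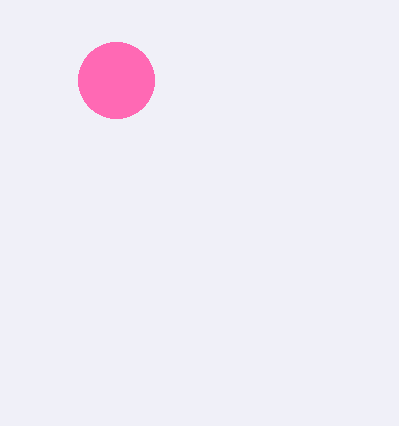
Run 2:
a = 116
b = 80
c = 38
col = 'hotpink'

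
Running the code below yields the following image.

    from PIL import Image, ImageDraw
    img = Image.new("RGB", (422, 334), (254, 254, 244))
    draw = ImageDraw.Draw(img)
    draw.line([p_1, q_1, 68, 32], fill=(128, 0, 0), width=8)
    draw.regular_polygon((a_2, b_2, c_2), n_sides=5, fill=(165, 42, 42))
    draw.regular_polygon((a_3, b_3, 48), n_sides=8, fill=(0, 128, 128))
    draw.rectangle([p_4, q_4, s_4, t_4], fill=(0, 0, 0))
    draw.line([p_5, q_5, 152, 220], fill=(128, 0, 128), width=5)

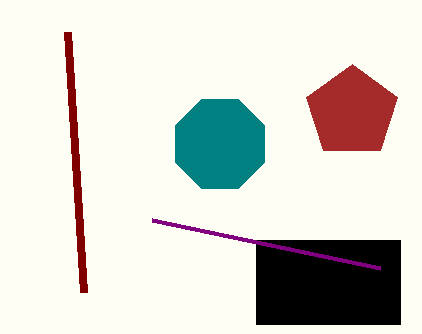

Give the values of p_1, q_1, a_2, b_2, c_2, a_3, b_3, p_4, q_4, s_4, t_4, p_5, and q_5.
p_1 = 84, q_1 = 292, a_2 = 352, b_2 = 112, c_2 = 48, a_3 = 220, b_3 = 144, p_4 = 256, q_4 = 240, s_4 = 400, t_4 = 324, p_5 = 380, q_5 = 268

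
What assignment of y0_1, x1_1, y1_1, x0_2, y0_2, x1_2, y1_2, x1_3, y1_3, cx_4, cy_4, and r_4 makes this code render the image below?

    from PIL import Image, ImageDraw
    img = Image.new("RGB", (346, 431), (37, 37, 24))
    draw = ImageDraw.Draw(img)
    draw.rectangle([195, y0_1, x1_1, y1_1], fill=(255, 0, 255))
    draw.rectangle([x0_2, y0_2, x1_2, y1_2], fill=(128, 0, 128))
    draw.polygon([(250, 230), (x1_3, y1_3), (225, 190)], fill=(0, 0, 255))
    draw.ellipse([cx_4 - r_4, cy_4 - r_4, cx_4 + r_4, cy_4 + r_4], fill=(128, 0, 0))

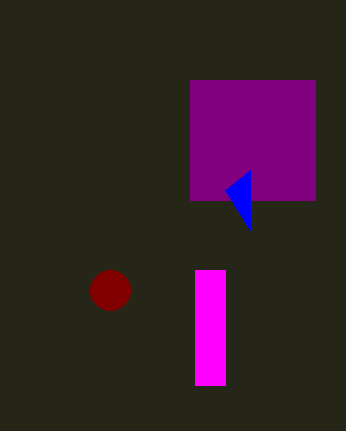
y0_1 = 270
x1_1 = 225
y1_1 = 385
x0_2 = 190
y0_2 = 80
x1_2 = 315
y1_2 = 200
x1_3 = 250
y1_3 = 170
cx_4 = 110
cy_4 = 290
r_4 = 20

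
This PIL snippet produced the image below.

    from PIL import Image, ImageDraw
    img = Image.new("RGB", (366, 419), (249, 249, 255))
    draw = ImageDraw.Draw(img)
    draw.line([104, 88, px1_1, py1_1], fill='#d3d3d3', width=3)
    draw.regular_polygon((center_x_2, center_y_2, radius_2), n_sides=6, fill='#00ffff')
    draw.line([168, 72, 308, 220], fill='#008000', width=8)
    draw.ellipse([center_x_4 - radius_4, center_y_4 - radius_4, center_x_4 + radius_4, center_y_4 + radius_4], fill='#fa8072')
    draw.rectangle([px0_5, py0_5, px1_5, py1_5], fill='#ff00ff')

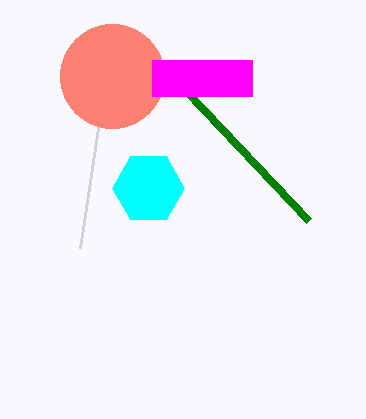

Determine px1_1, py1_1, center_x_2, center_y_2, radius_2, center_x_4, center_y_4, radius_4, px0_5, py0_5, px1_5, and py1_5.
px1_1 = 80
py1_1 = 248
center_x_2 = 148
center_y_2 = 188
radius_2 = 36
center_x_4 = 112
center_y_4 = 76
radius_4 = 52
px0_5 = 152
py0_5 = 60
px1_5 = 252
py1_5 = 96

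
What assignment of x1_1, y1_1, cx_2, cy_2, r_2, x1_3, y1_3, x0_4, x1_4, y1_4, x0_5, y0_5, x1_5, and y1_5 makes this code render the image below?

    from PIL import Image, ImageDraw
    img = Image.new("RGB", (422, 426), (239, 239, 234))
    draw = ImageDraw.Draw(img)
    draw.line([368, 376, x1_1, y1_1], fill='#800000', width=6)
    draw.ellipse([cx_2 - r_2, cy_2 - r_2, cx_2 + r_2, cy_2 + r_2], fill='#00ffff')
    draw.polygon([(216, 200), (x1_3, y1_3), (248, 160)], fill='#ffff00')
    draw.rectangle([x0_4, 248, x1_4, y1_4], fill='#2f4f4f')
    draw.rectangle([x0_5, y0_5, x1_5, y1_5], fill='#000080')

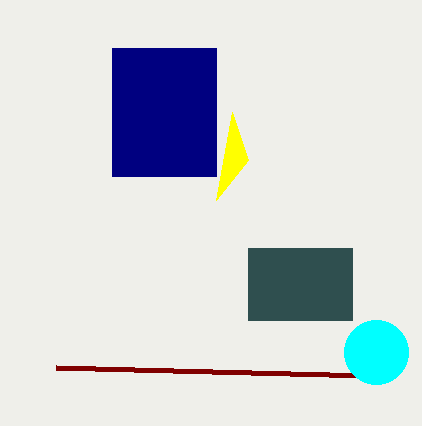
x1_1 = 56, y1_1 = 368, cx_2 = 376, cy_2 = 352, r_2 = 32, x1_3 = 232, y1_3 = 112, x0_4 = 248, x1_4 = 352, y1_4 = 320, x0_5 = 112, y0_5 = 48, x1_5 = 216, y1_5 = 176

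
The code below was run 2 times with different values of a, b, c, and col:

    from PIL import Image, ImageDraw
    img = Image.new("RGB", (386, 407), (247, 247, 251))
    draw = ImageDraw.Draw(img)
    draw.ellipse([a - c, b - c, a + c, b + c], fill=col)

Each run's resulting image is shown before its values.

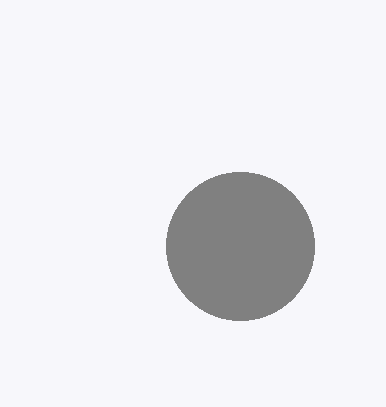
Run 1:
a = 240, b = 246, c = 74, col = 'gray'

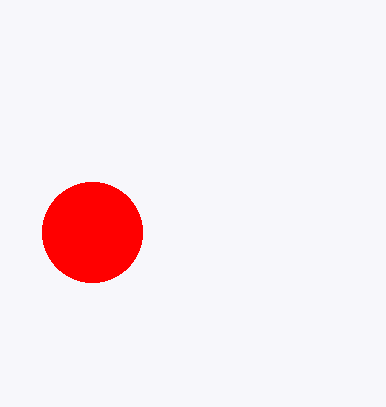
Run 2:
a = 92
b = 232
c = 50
col = 'red'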